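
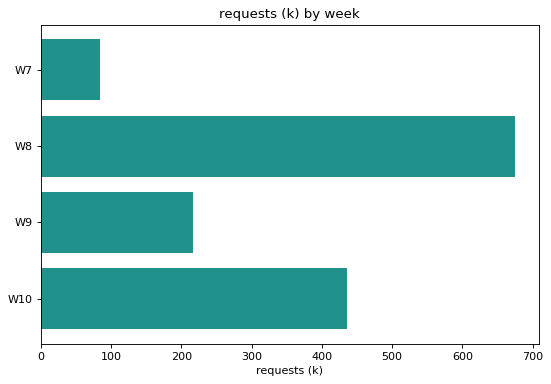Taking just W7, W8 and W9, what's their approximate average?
(100 + 700 + 200) / 3 ≈ 333.

≈ 333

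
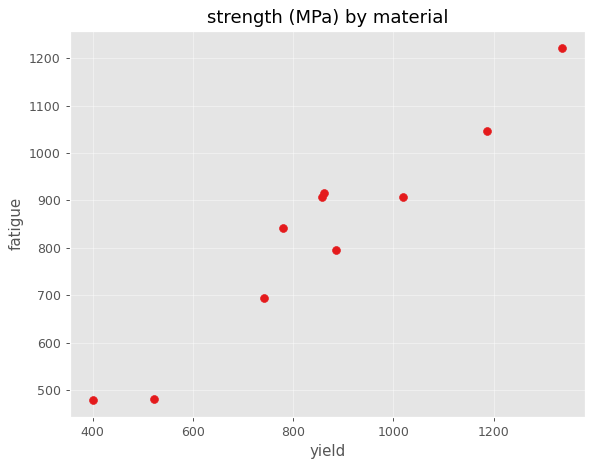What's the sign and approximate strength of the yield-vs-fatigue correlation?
positive, strong

Points are positively correlated; strong (|r| ≈ 1.0).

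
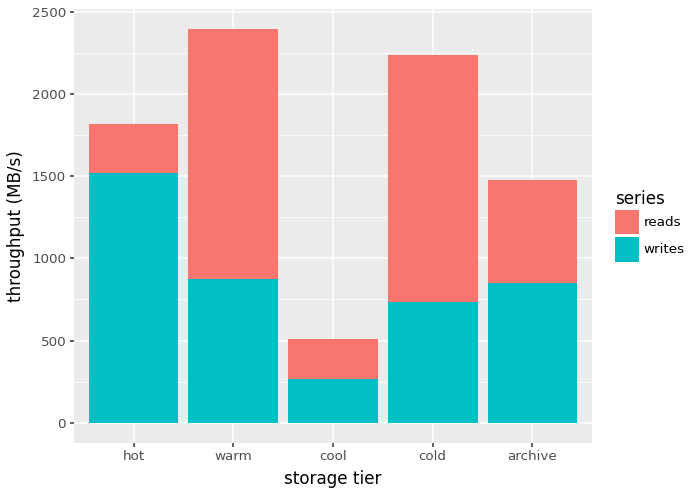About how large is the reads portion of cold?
≈ 1400

reads top ≈ 2200, bottom ≈ 800; segment ≈ 1400.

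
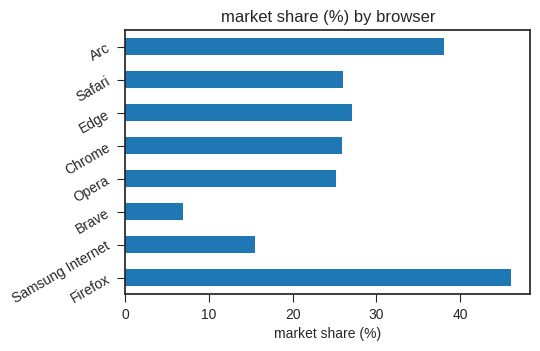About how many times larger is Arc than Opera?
Arc ≈ 40, Opera ≈ 25; 40/25 ≈ 1.6.

≈ 1.6×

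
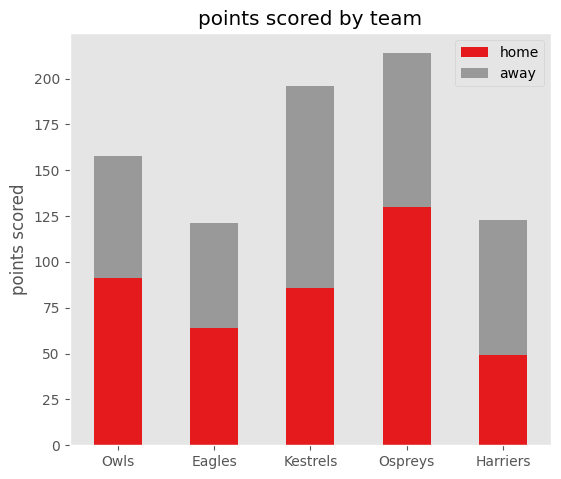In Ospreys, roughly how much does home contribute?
≈ 120

home top ≈ 120, bottom ≈ 0; segment ≈ 120.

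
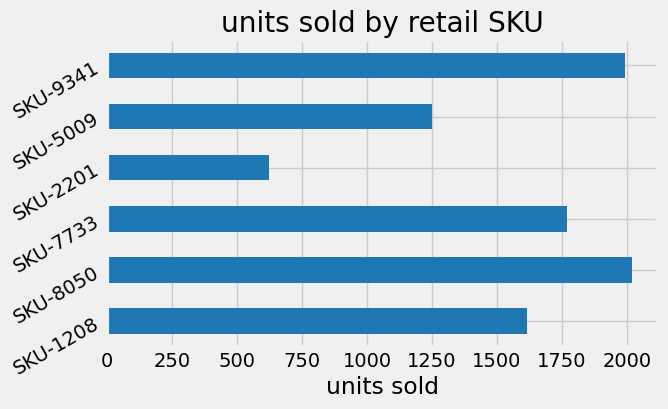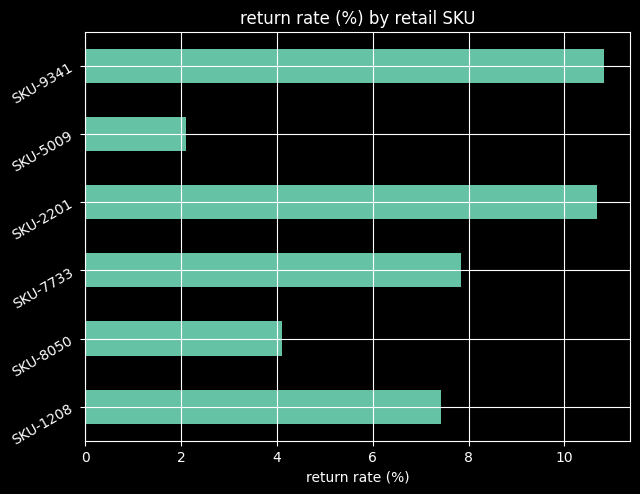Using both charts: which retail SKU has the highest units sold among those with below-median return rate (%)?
Chart 2 median return rate (%) ≈ 8; below-median retail SKUs: SKU-1208, SKU-8050, SKU-5009. Among those, SKU-8050 has the highest units sold (≈ 2000).

SKU-8050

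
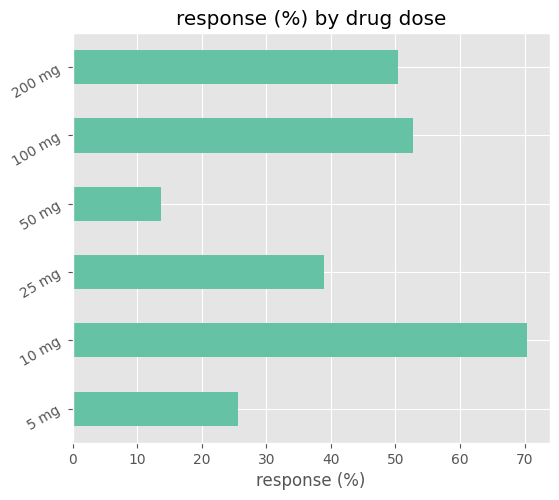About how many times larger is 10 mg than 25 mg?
10 mg ≈ 70, 25 mg ≈ 40; 70/40 ≈ 1.75.

≈ 1.75×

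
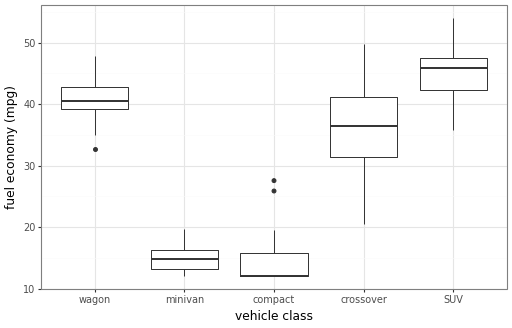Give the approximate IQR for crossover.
≈ 10

Q3 ≈ 40, Q1 ≈ 30; IQR ≈ 10.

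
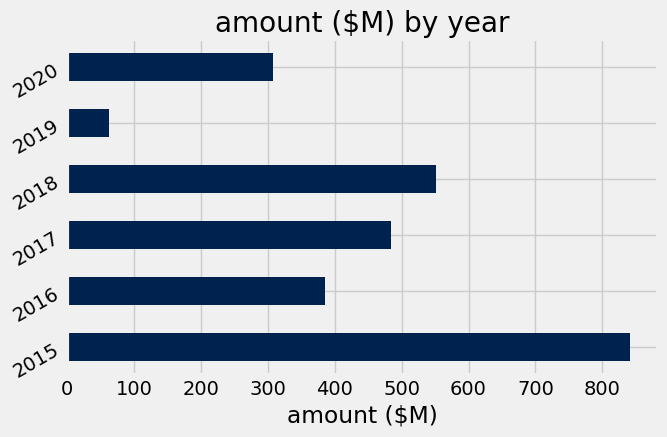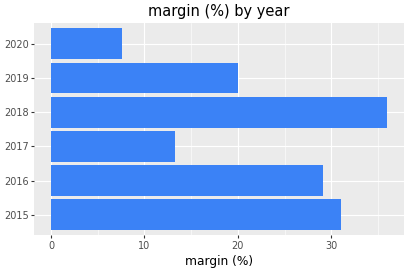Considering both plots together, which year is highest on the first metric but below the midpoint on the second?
Chart 2 median margin (%) ≈ 25; below-median years: 2017, 2019, 2020. Among those, 2017 has the highest amount ($M) (≈ 500).

2017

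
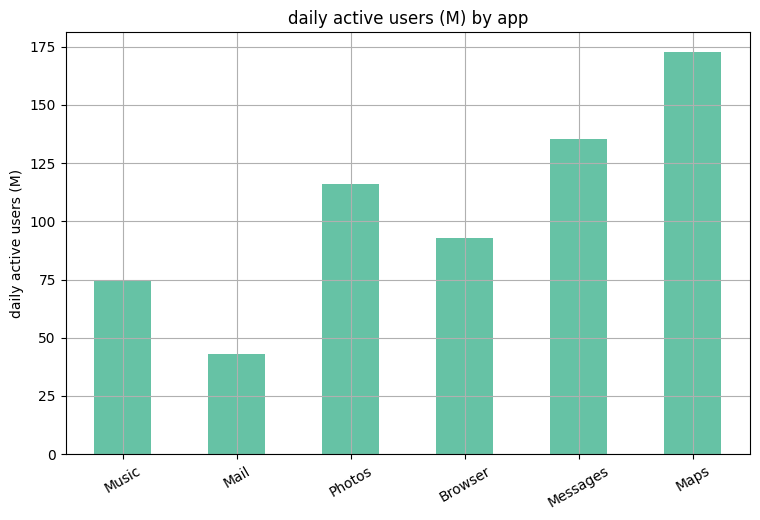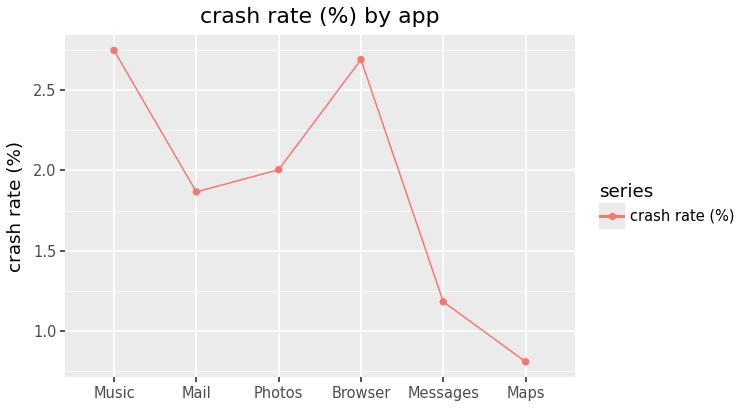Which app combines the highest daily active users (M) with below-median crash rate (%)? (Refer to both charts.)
Chart 2 median crash rate (%) ≈ 2; below-median apps: Mail, Messages, Maps. Among those, Maps has the highest daily active users (M) (≈ 180).

Maps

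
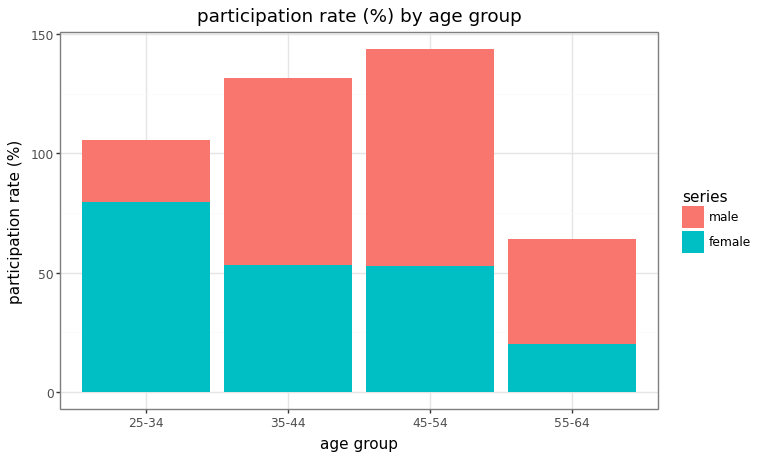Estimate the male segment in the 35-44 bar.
≈ 80

male top ≈ 140, bottom ≈ 60; segment ≈ 80.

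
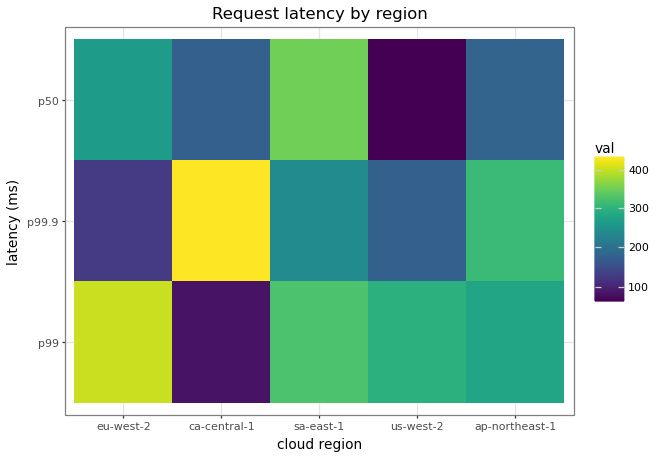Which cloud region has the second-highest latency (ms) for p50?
Top 3 for p50: sa-east-1 ≈ 350, eu-west-2 ≈ 250, ap-northeast-1 ≈ 200.

eu-west-2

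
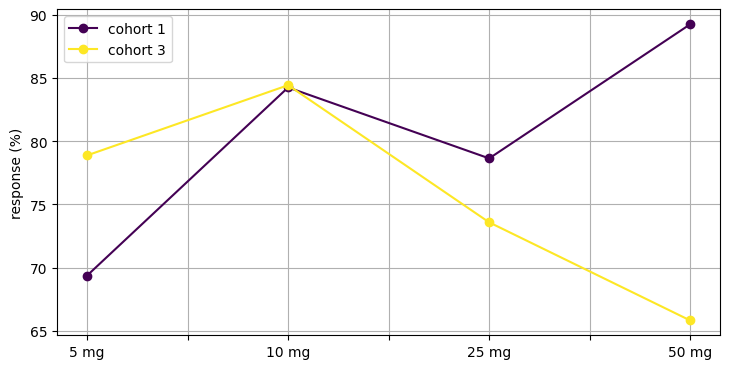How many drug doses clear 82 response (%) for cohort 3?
1

Above 82: 10 mg.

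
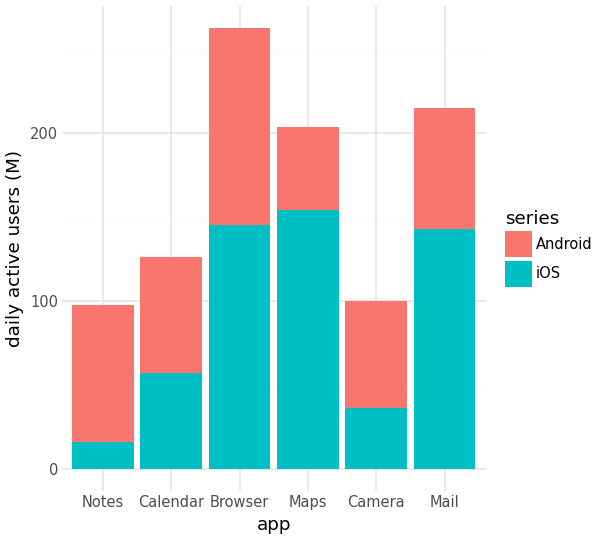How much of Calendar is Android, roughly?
Android top ≈ 125, bottom ≈ 50; segment ≈ 75.

≈ 75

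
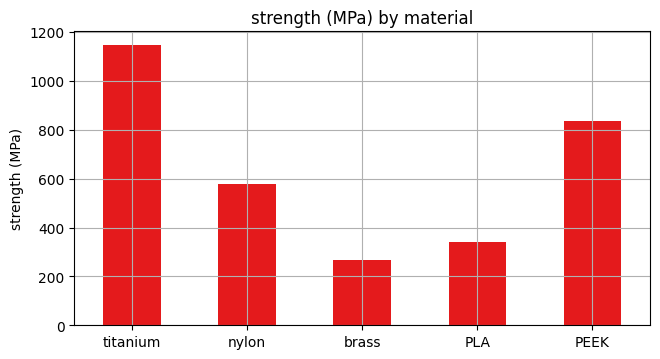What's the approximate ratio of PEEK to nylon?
≈ 1.33×

PEEK ≈ 800, nylon ≈ 600; 800/600 ≈ 1.33.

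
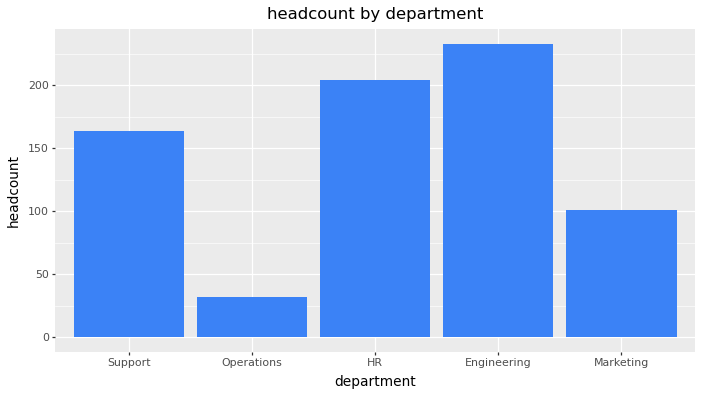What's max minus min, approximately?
Max Engineering ≈ 240, min Operations ≈ 40; range ≈ 200.

≈ 200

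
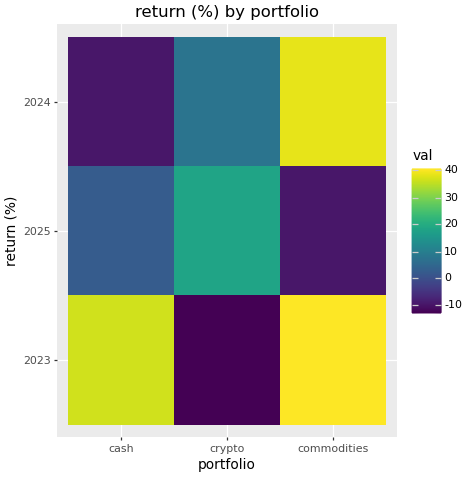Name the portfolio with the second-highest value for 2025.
Top 3 for 2025: crypto ≈ 20, cash ≈ 0, commodities ≈ -10.

cash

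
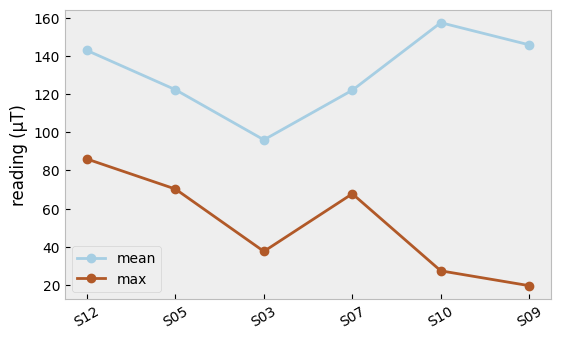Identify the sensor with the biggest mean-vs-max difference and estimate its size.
S10, ≈ 140 µT

S10: mean ≈ 160, max ≈ 20 → gap ≈ 140. Next-largest (S09) is only ≈ 120.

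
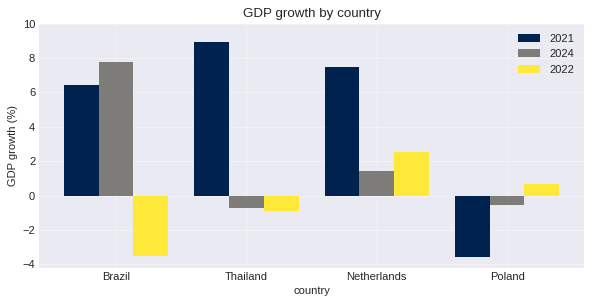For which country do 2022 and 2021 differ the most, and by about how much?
Brazil: 2022 ≈ -4, 2021 ≈ 6 → gap ≈ 10. Next-largest (Thailand) is only ≈ 8.

Brazil, ≈ 10 %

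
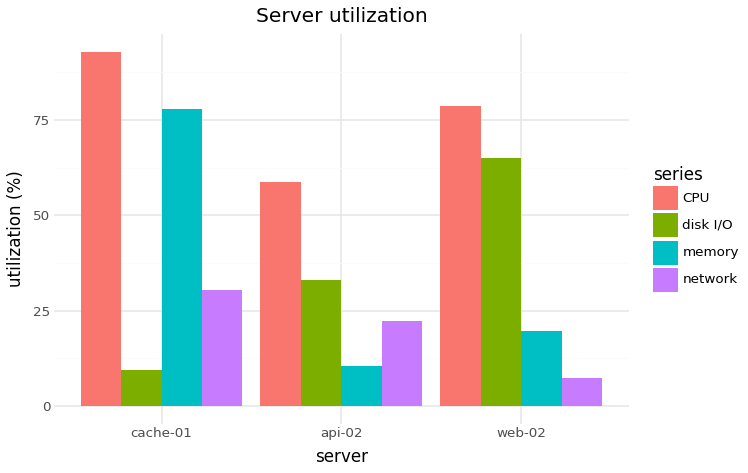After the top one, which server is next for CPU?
web-02

Top 3 for CPU: cache-01 ≈ 90, web-02 ≈ 80, api-02 ≈ 60.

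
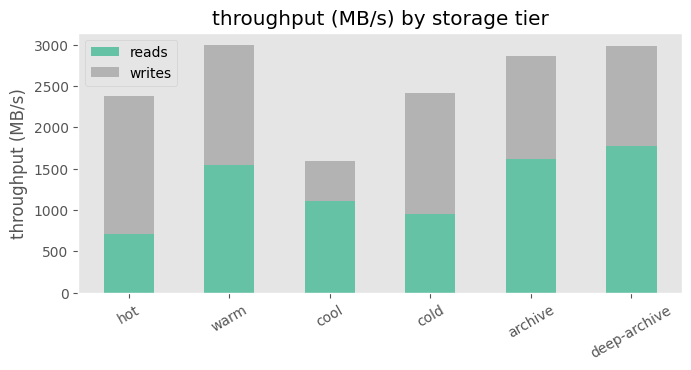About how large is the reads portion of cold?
≈ 1000

reads top ≈ 1000, bottom ≈ 0; segment ≈ 1000.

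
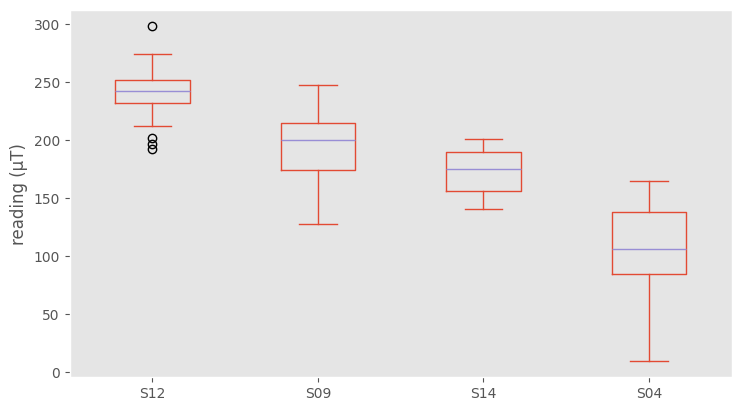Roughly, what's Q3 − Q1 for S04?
Q3 ≈ 140, Q1 ≈ 80; IQR ≈ 60.

≈ 60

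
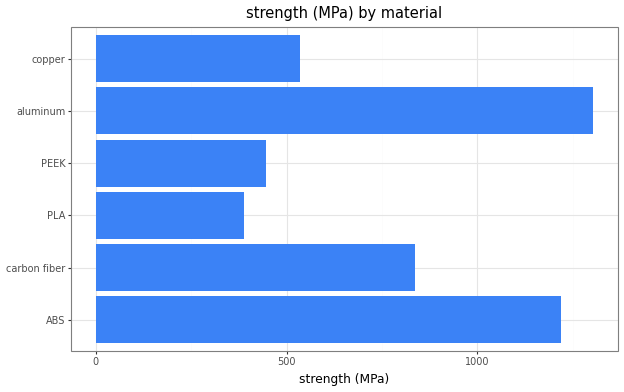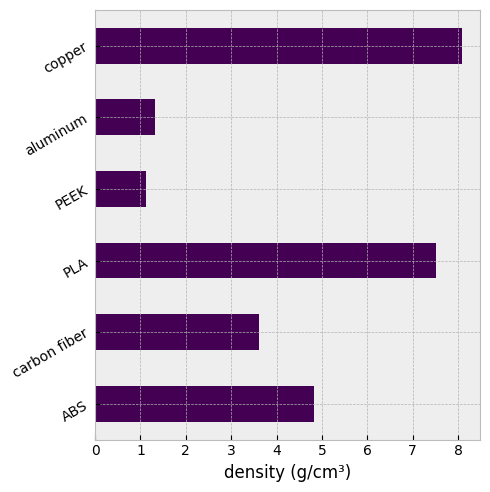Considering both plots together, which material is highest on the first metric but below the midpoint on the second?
aluminum

Chart 2 median density (g/cm³) ≈ 4; below-median materials: carbon fiber, PEEK, aluminum. Among those, aluminum has the highest strength (MPa) (≈ 1400).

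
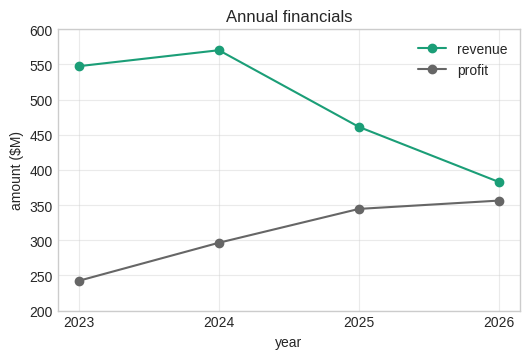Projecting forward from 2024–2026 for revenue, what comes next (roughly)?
≈ 325

Last three: 550, 450, 400 → slope ≈ -75/step → next ≈ 325.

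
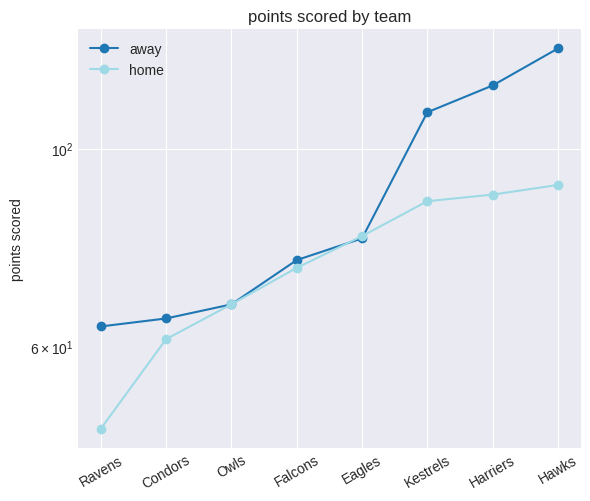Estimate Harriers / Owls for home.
≈ 1.29×

Harriers ≈ 90, Owls ≈ 70; 90/70 ≈ 1.29.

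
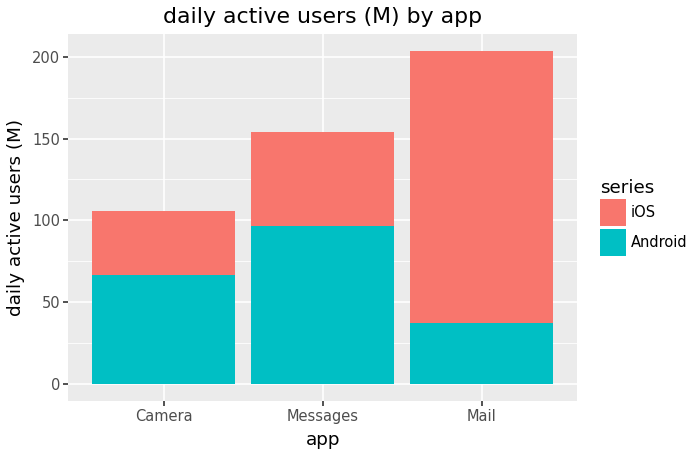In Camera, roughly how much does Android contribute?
Android top ≈ 60, bottom ≈ 0; segment ≈ 60.

≈ 60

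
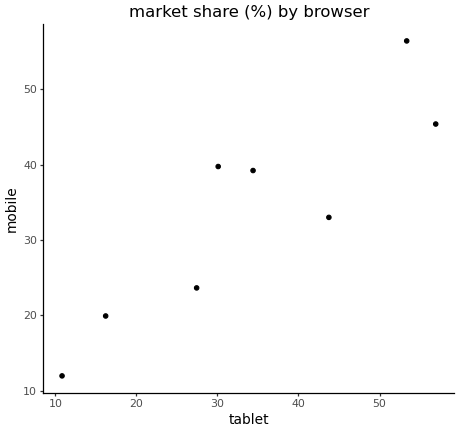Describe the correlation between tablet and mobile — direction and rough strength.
positive, strong

Points are positively correlated; strong (|r| ≈ 0.9).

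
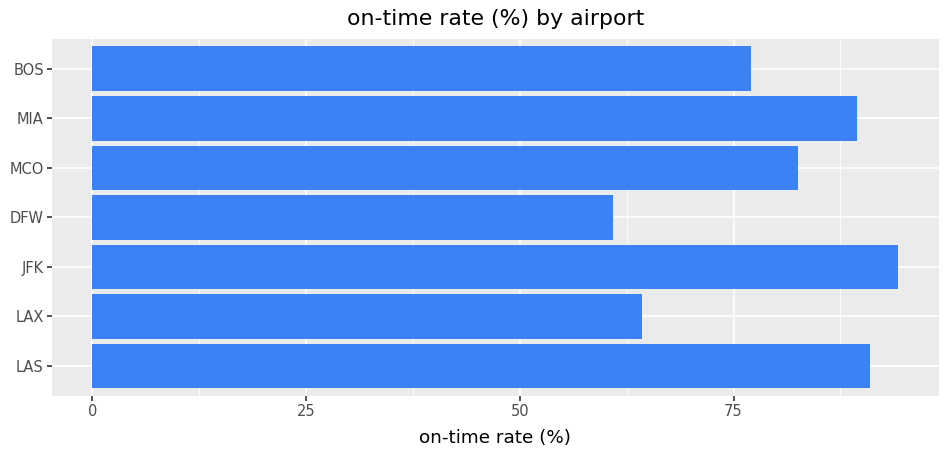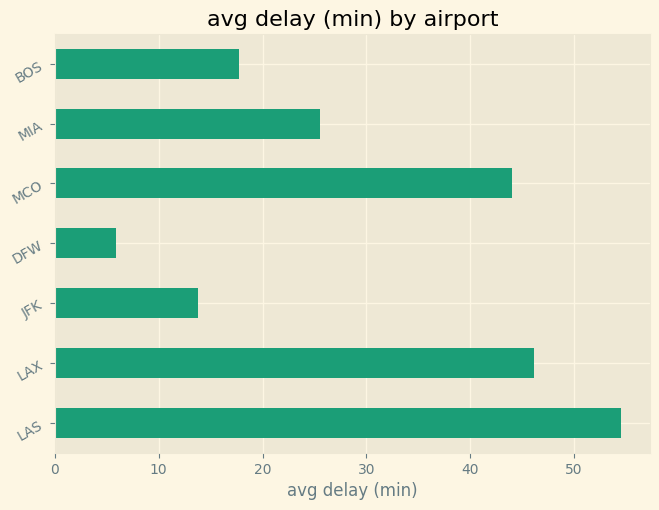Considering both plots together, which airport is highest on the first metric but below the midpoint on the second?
JFK

Chart 2 median avg delay (min) ≈ 30; below-median airports: JFK, DFW, BOS. Among those, JFK has the highest on-time rate (%) (≈ 90).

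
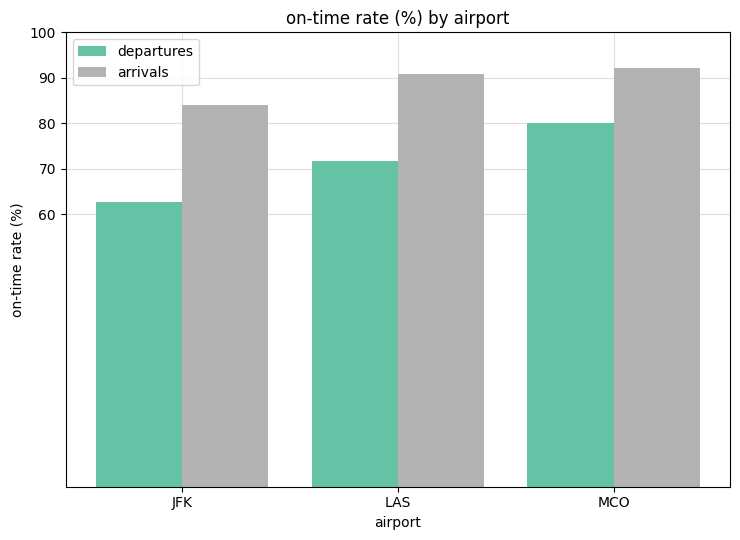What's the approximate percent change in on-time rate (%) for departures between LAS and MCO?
LAS ≈ 70, MCO ≈ 80; (80 − 70) / 70 ≈ +14.3%.

≈ +14.3%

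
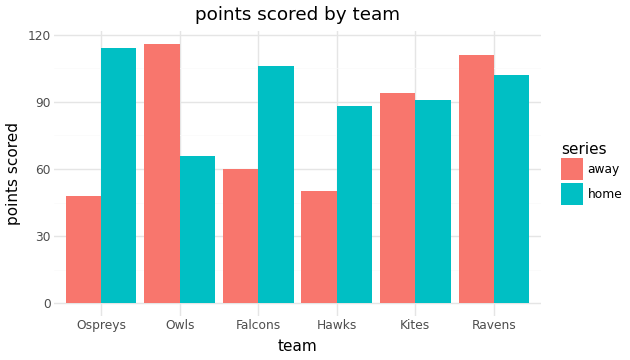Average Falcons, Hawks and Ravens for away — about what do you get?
(60 + 50 + 110) / 3 ≈ 73.

≈ 73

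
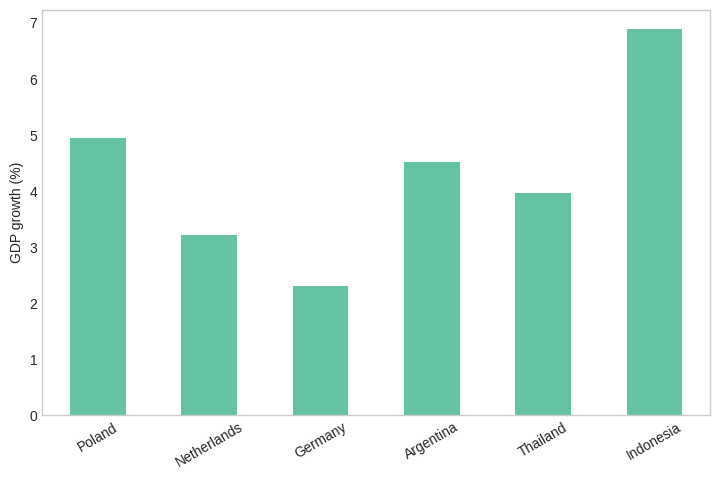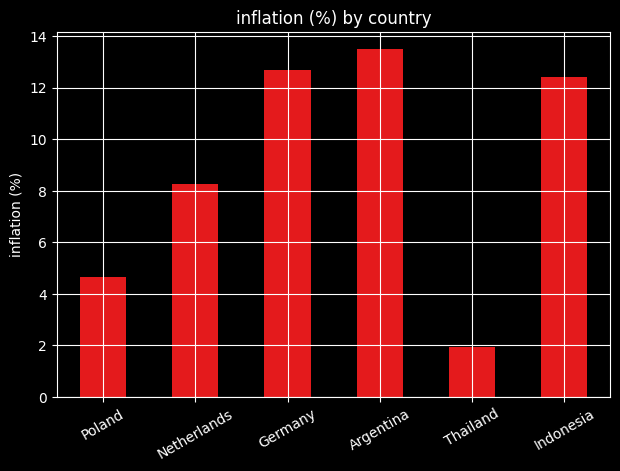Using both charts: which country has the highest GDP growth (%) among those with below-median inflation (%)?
Chart 2 median inflation (%) ≈ 10; below-median countries: Poland, Netherlands, Thailand. Among those, Poland has the highest GDP growth (%) (≈ 5).

Poland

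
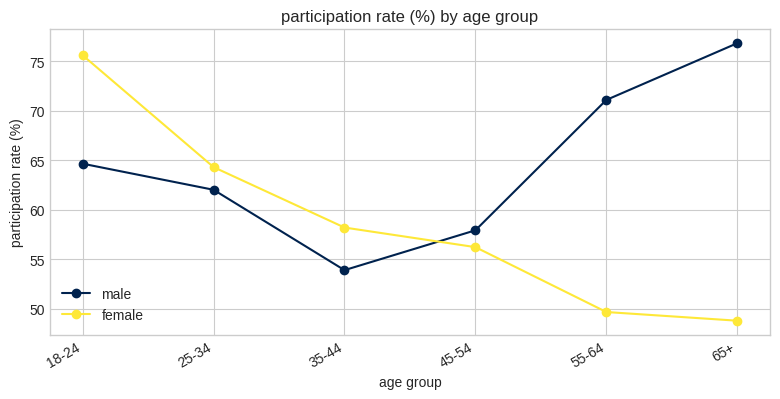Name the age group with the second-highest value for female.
Top 3 for female: 18-24 ≈ 75, 25-34 ≈ 65, 35-44 ≈ 60.

25-34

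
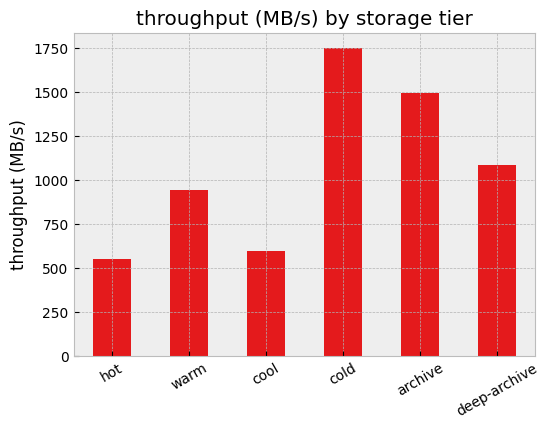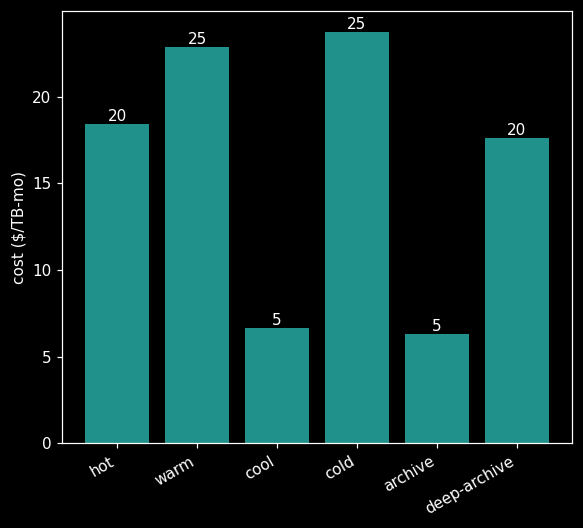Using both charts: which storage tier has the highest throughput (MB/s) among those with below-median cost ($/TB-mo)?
Chart 2 median cost ($/TB-mo) ≈ 20; below-median storage tiers: cool, archive, deep-archive. Among those, archive has the highest throughput (MB/s) (≈ 1400).

archive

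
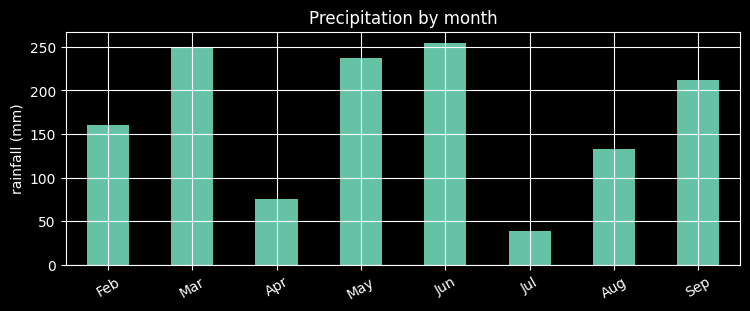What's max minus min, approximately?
Max Jun ≈ 250, min Jul ≈ 50; range ≈ 200.

≈ 200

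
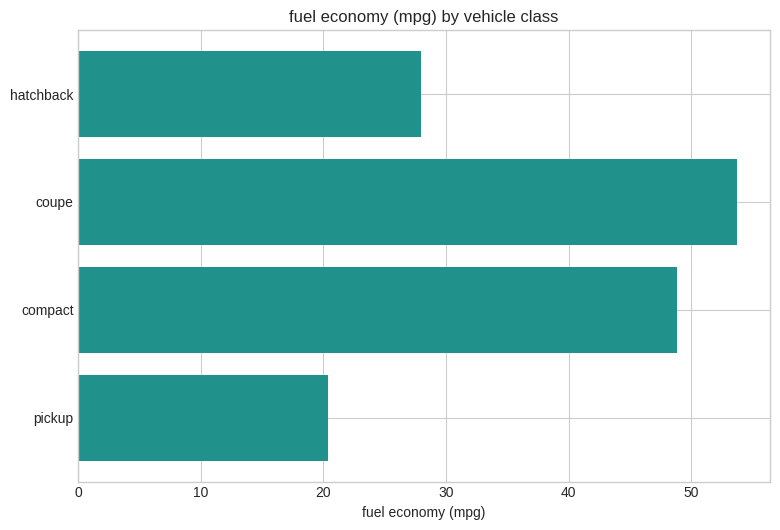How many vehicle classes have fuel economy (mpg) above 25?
Above 25: hatchback, coupe, compact.

3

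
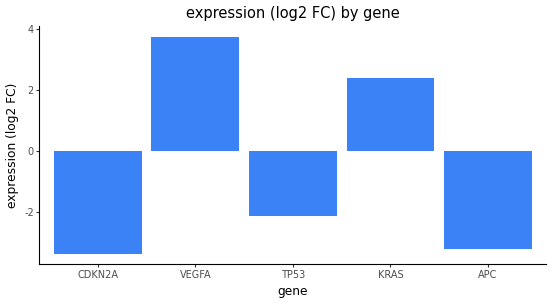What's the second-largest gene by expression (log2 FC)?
Top 3: VEGFA ≈ 4, KRAS ≈ 2, TP53 ≈ -2.

KRAS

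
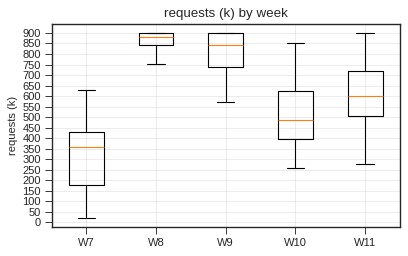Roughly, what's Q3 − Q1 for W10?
Q3 ≈ 600, Q1 ≈ 400; IQR ≈ 200.

≈ 200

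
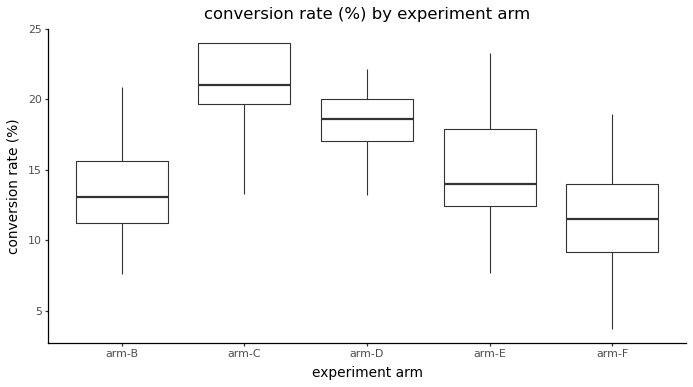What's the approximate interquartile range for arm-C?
Q3 ≈ 24, Q1 ≈ 20; IQR ≈ 4.

≈ 4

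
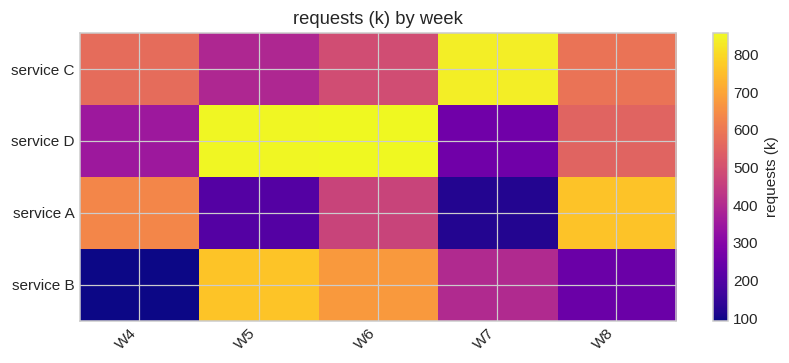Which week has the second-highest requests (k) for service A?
W4

Top 3 for service A: W8 ≈ 800, W4 ≈ 600, W6 ≈ 500.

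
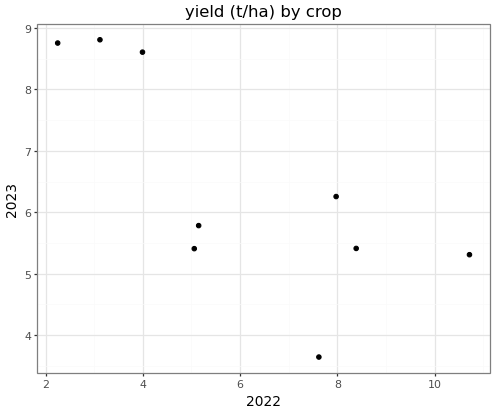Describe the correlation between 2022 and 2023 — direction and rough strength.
Points are negatively correlated; strong (|r| ≈ 0.8).

negative, strong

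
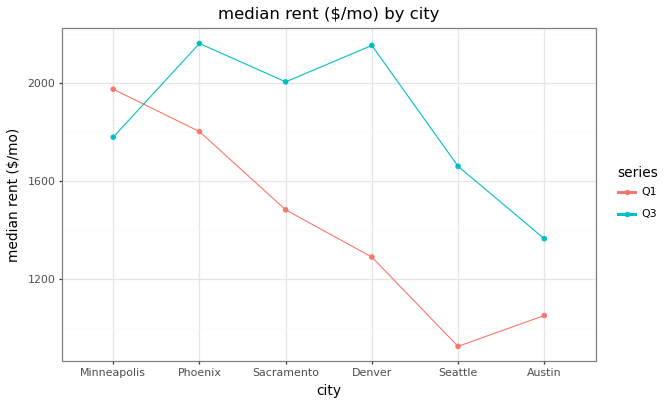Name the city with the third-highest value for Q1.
Top 4 for Q1: Minneapolis ≈ 2000, Phoenix ≈ 1800, Sacramento ≈ 1400, Denver ≈ 1200.

Sacramento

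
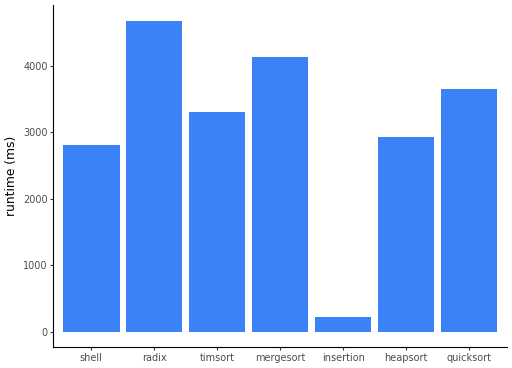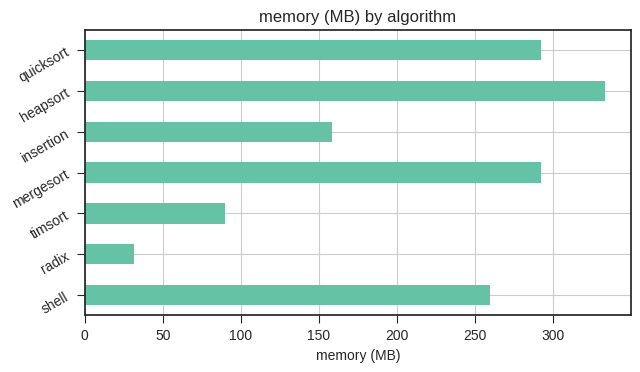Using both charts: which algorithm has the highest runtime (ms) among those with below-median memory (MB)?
Chart 2 median memory (MB) ≈ 250; below-median algorithms: radix, timsort, insertion. Among those, radix has the highest runtime (ms) (≈ 4500).

radix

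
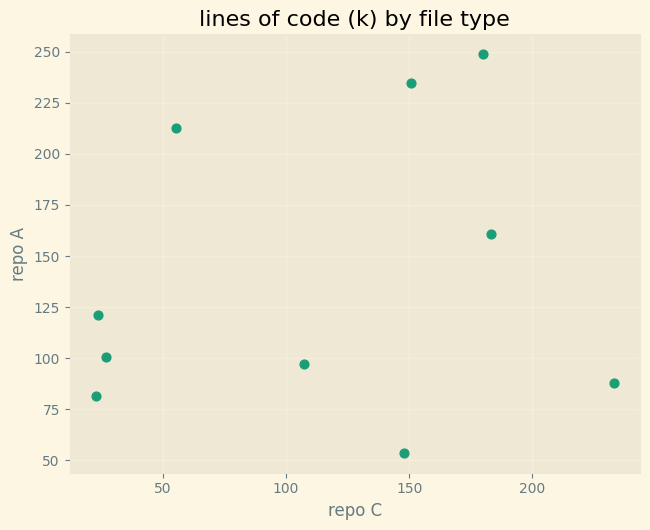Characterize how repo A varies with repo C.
Points are roughly uncorrelated; weak (|r| ≈ 0.2).

no clear correlation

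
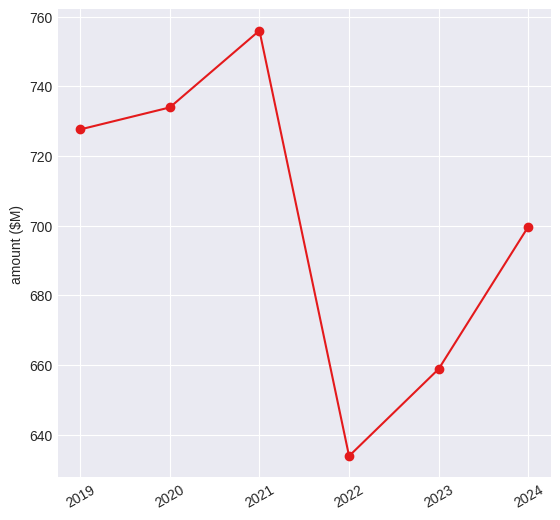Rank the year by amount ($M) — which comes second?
Top 3: 2021 ≈ 760, 2020 ≈ 740, 2019 ≈ 720.

2020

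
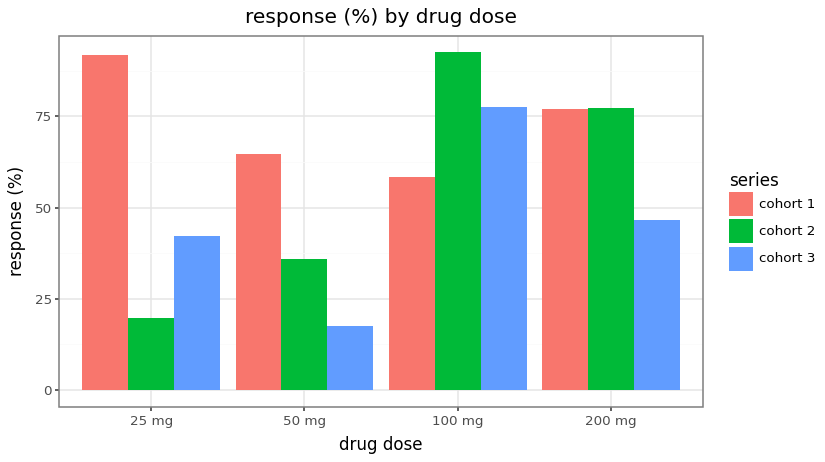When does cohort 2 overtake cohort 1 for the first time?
100 mg

50 mg: cohort 2 ≈ 40 vs cohort 1 ≈ 60 (not yet); 100 mg: cohort 2 ≈ 90 vs cohort 1 ≈ 60 (first crossover).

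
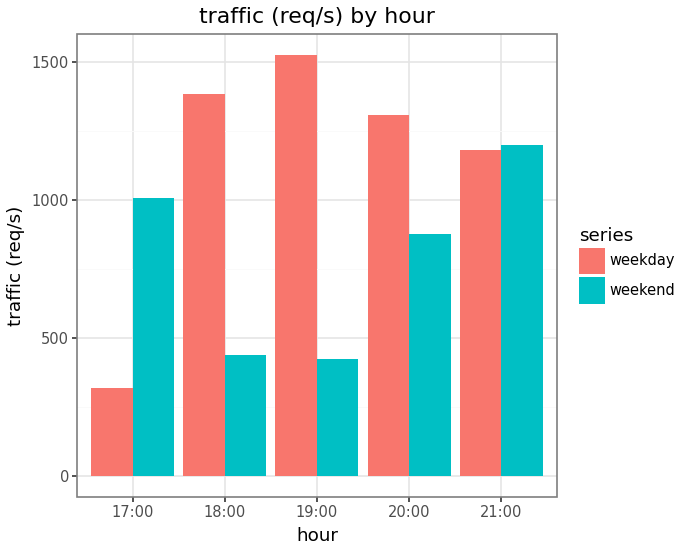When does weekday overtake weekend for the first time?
18:00

17:00: weekday ≈ 400 vs weekend ≈ 1000 (not yet); 18:00: weekday ≈ 1400 vs weekend ≈ 400 (first crossover).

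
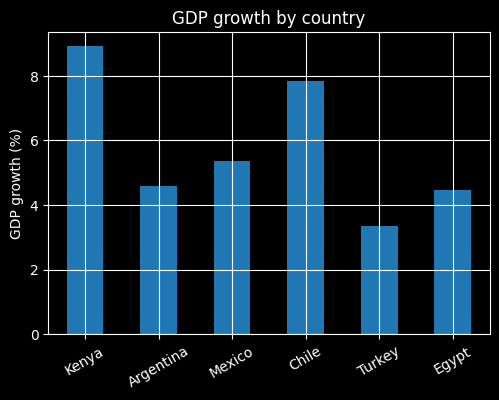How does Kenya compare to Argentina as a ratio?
≈ 1.8×

Kenya ≈ 9, Argentina ≈ 5; 9/5 ≈ 1.8.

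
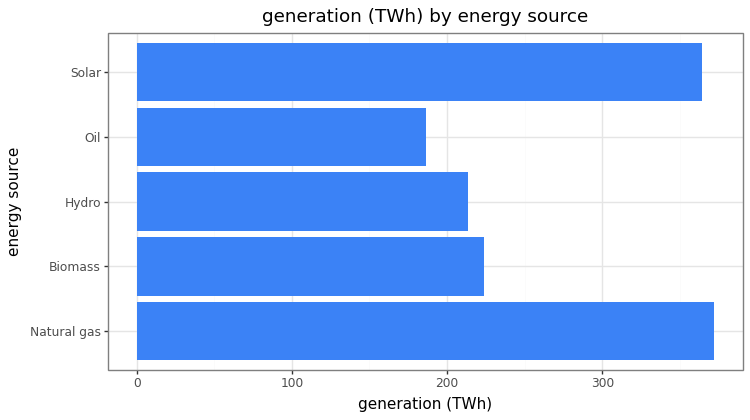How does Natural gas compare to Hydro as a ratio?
≈ 1.75×

Natural gas ≈ 350, Hydro ≈ 200; 350/200 ≈ 1.75.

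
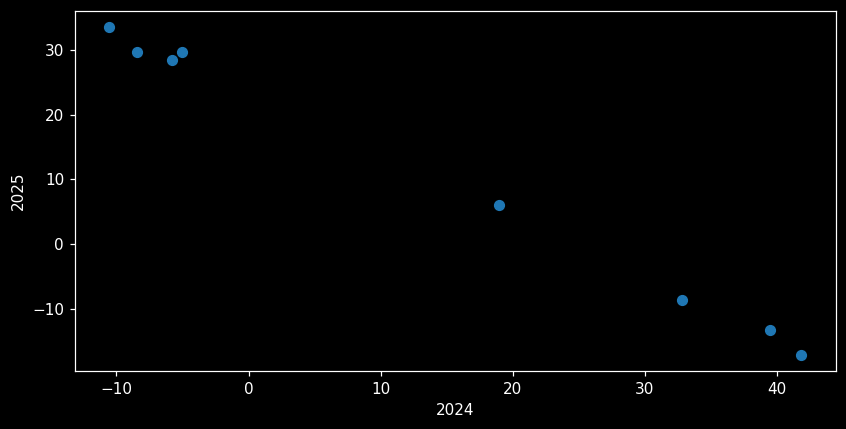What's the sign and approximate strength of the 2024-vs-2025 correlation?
negative, strong

Points are negatively correlated; strong (|r| ≈ 1.0).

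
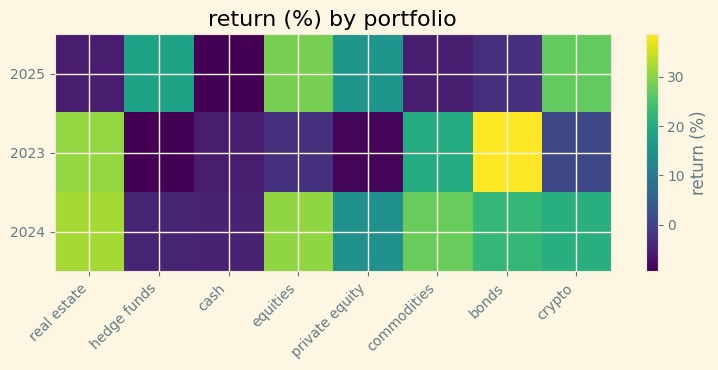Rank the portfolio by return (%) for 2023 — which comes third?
commodities

Top 4 for 2023: bonds ≈ 40, real estate ≈ 30, commodities ≈ 20, crypto ≈ 0.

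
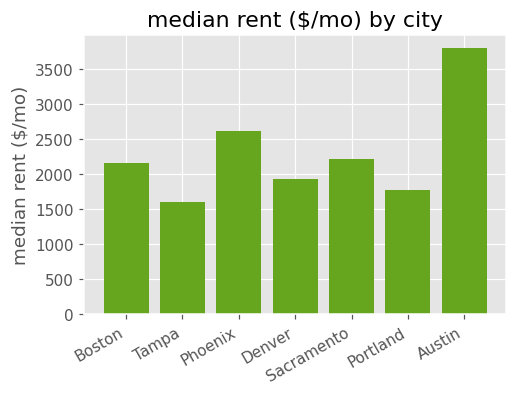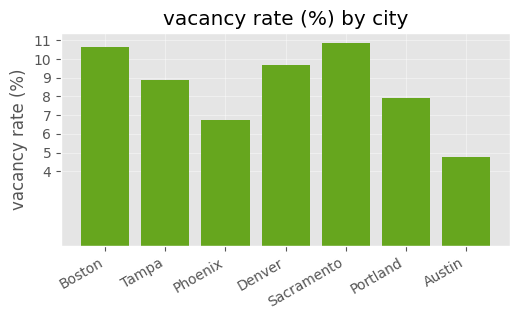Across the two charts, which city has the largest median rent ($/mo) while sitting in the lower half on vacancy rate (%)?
Chart 2 median vacancy rate (%) ≈ 9; below-median cities: Phoenix, Portland, Austin. Among those, Austin has the highest median rent ($/mo) (≈ 4000).

Austin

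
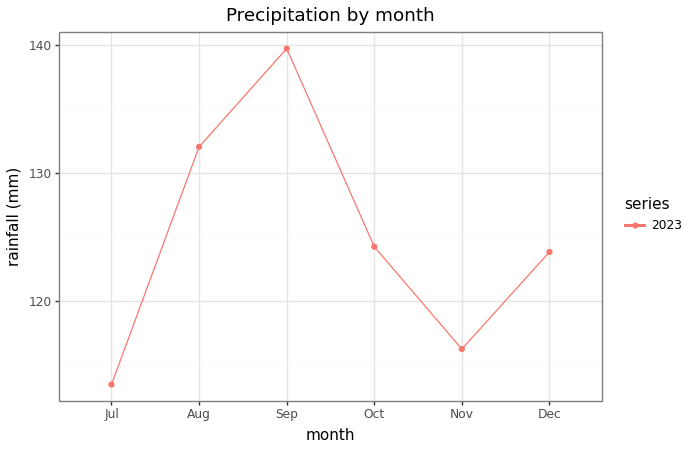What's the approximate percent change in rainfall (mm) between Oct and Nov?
≈ -8%

Oct ≈ 125, Nov ≈ 115; (115 − 125) / 125 ≈ -8%.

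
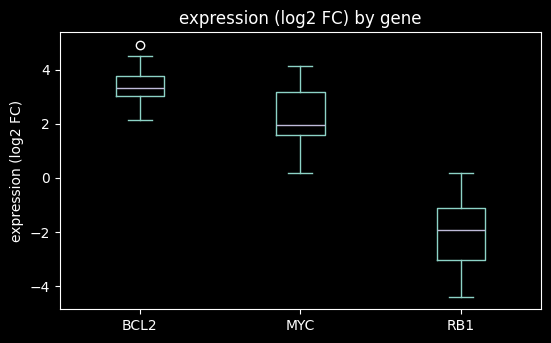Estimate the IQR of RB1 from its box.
≈ 2.0

Q3 ≈ -1.0, Q1 ≈ -3.0; IQR ≈ 2.0.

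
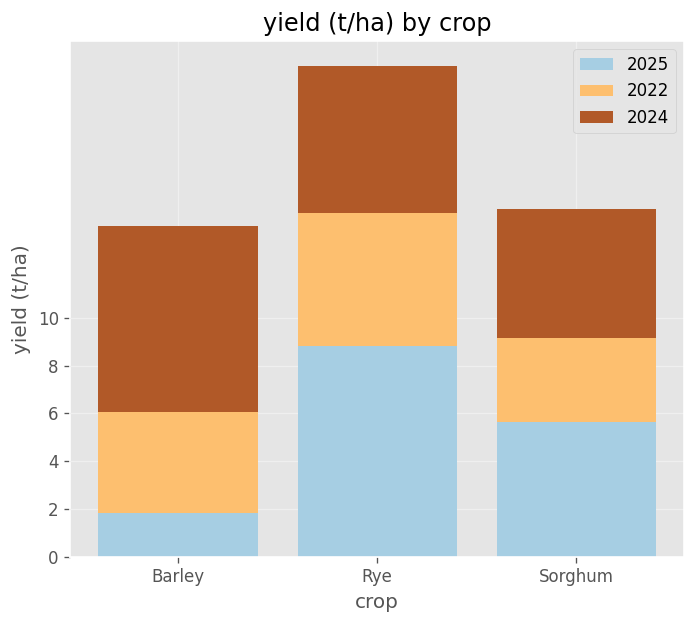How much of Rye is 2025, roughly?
≈ 8

2025 top ≈ 8, bottom ≈ 0; segment ≈ 8.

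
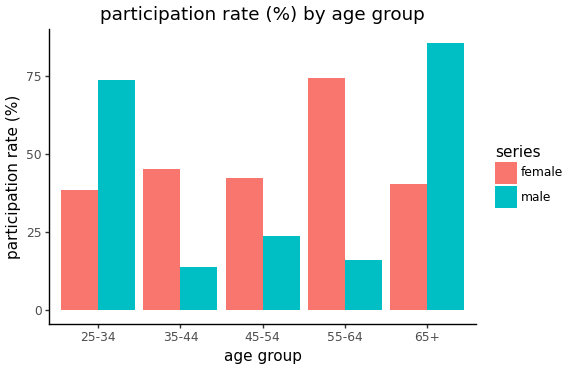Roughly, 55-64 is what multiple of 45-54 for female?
≈ 1.75×

55-64 ≈ 70, 45-54 ≈ 40; 70/40 ≈ 1.75.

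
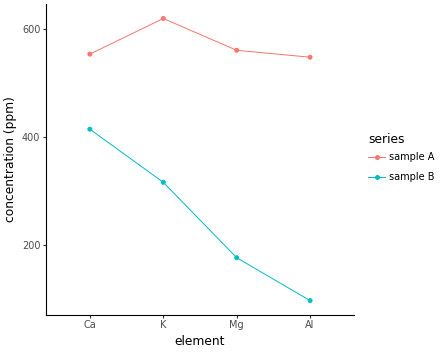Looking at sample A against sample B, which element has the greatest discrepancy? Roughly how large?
Al: sample A ≈ 550, sample B ≈ 100 → gap ≈ 450. Next-largest (Mg) is only ≈ 350.

Al, ≈ 450 ppm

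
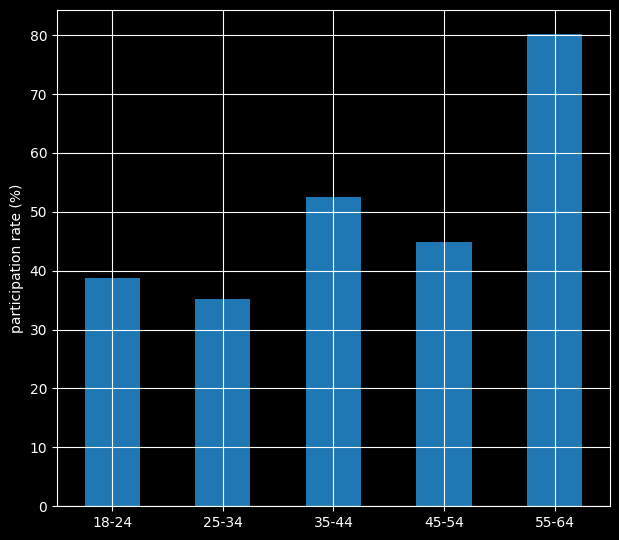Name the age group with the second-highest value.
Top 3: 55-64 ≈ 80, 35-44 ≈ 50, 45-54 ≈ 40.

35-44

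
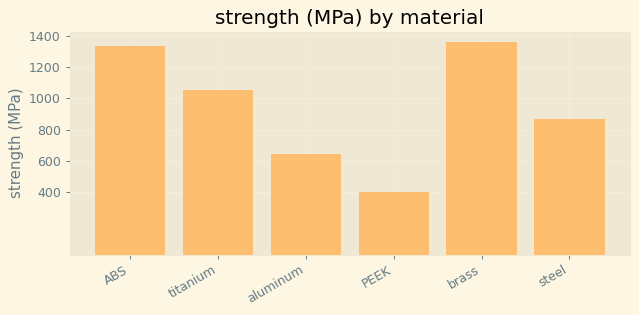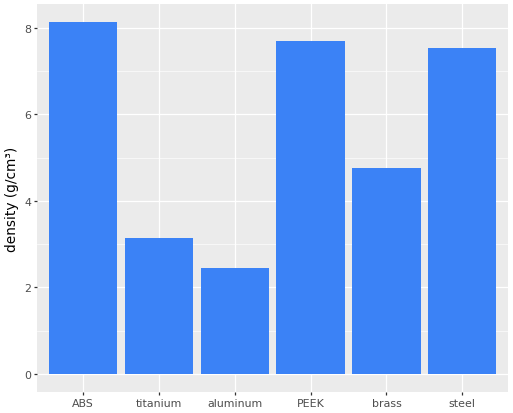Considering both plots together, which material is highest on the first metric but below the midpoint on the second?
Chart 2 median density (g/cm³) ≈ 6; below-median materials: titanium, aluminum, brass. Among those, brass has the highest strength (MPa) (≈ 1400).

brass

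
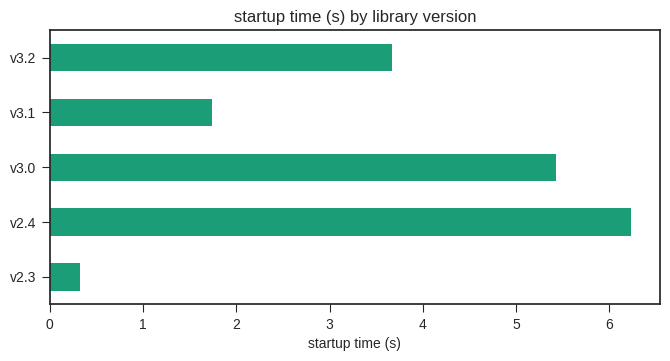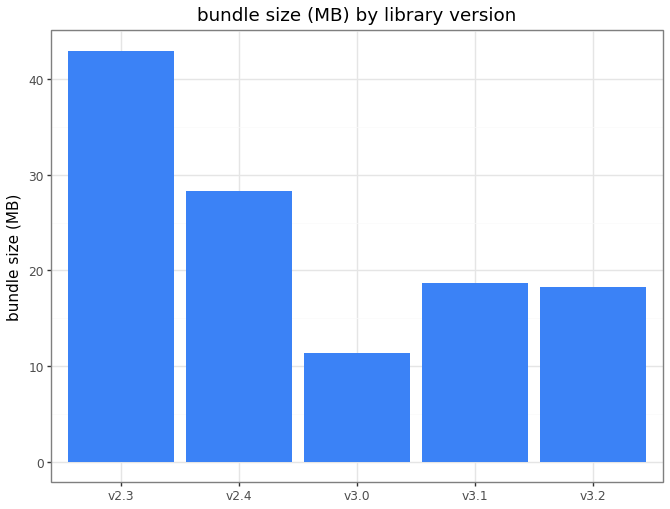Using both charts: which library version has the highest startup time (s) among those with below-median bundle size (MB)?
Chart 2 median bundle size (MB) ≈ 20; below-median library versions: v3.0, v3.2. Among those, v3.0 has the highest startup time (s) (≈ 5).

v3.0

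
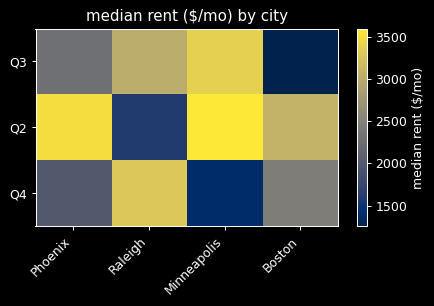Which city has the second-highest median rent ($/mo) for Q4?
Top 3 for Q4: Raleigh ≈ 3400, Boston ≈ 2400, Phoenix ≈ 2000.

Boston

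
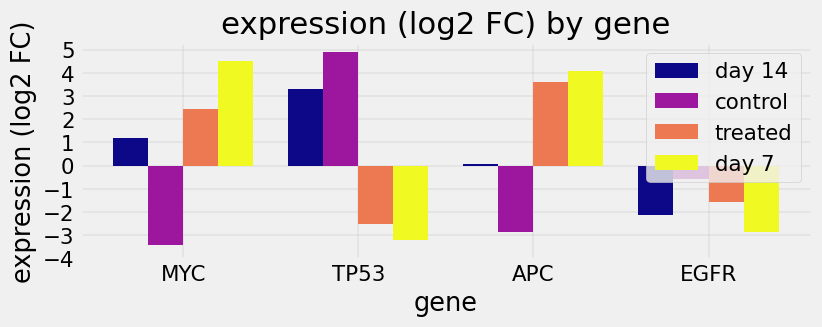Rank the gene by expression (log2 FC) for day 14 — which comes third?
APC

Top 4 for day 14: TP53 ≈ 3, MYC ≈ 1, APC ≈ 0, EGFR ≈ -2.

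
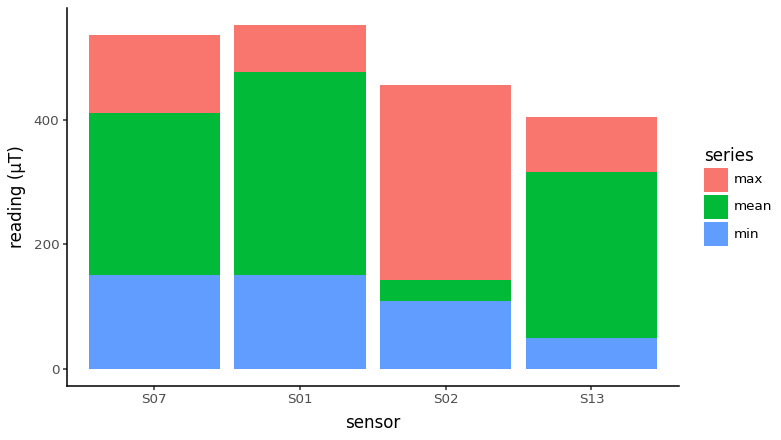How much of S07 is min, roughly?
min top ≈ 150, bottom ≈ 0; segment ≈ 150.

≈ 150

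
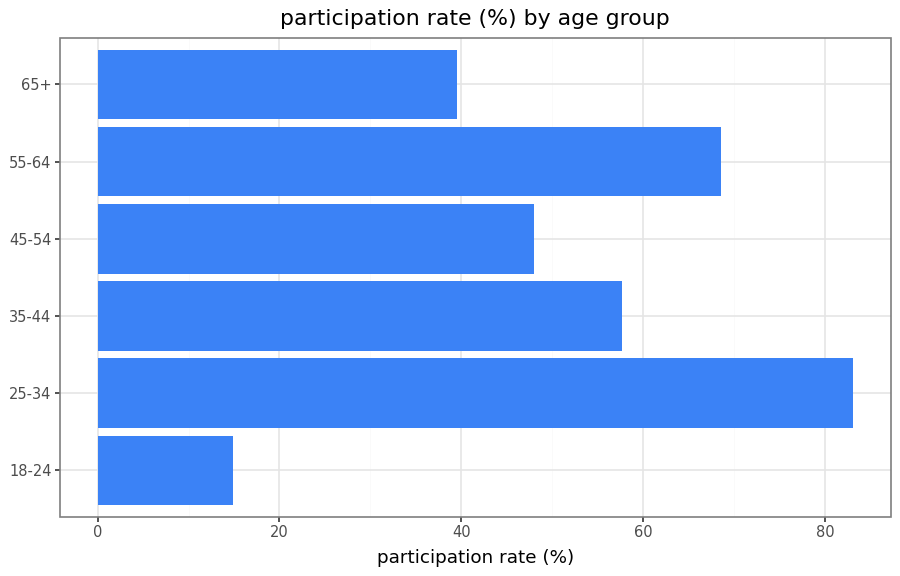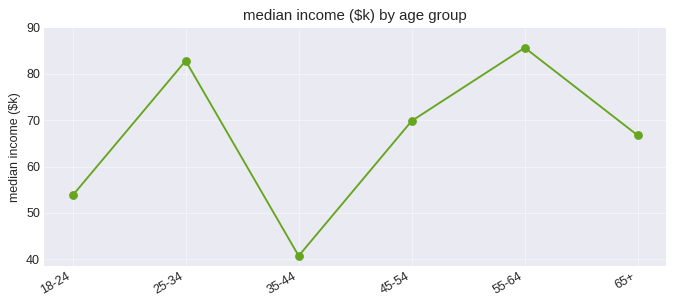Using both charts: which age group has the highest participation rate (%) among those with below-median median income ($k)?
Chart 2 median median income ($k) ≈ 70; below-median age groups: 18-24, 35-44, 65+. Among those, 35-44 has the highest participation rate (%) (≈ 60).

35-44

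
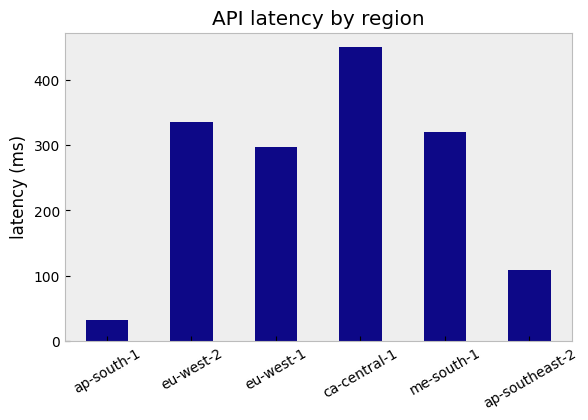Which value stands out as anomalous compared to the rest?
ap-south-1 ≈ 50; the rest sit between ≈ 100 and ≈ 450.

ap-south-1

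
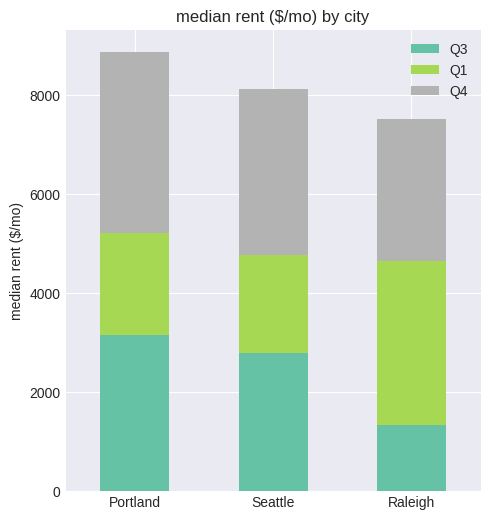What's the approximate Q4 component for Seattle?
Q4 top ≈ 8000, bottom ≈ 5000; segment ≈ 3000.

≈ 3000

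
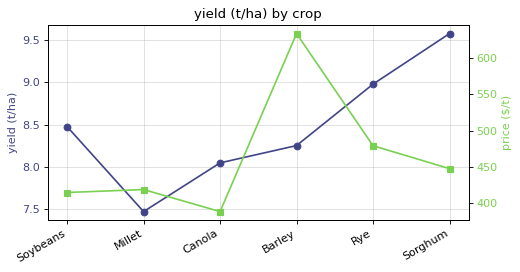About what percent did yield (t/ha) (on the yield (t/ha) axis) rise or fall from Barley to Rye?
≈ +9.8%

Barley ≈ 8.2, Rye ≈ 9.0; (9.0 − 8.2) / 8.2 ≈ +9.8%.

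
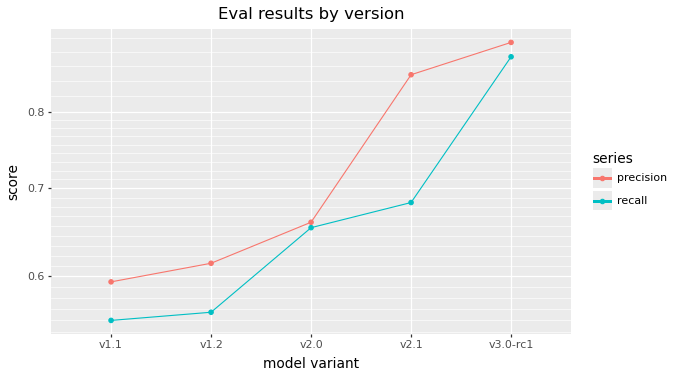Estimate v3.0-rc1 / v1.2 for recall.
≈ 1.64×

v3.0-rc1 ≈ 0.90, v1.2 ≈ 0.55; 0.90/0.55 ≈ 1.64.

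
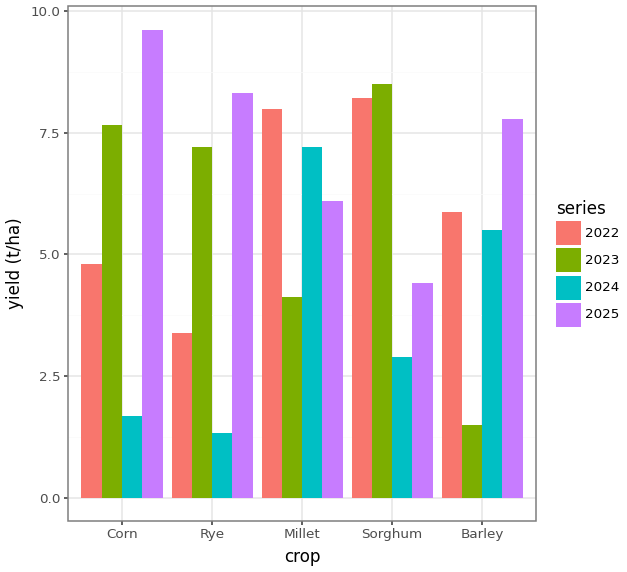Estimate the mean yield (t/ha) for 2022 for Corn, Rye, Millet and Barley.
≈ 6

(5 + 3 + 8 + 6) / 4 ≈ 6.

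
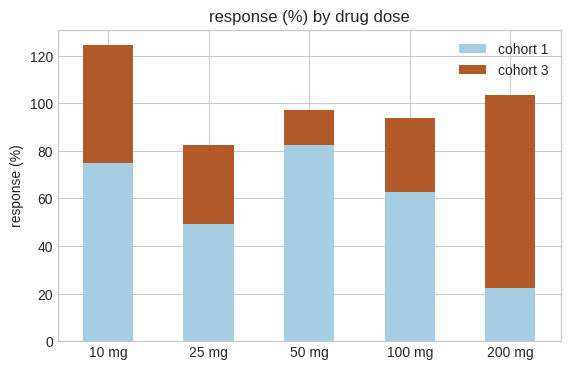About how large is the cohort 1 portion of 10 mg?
≈ 80

cohort 1 top ≈ 80, bottom ≈ 0; segment ≈ 80.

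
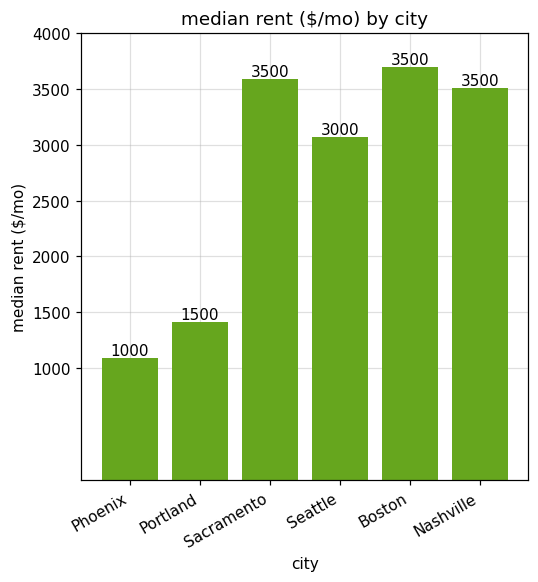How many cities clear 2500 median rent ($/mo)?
4

Above 2500: Sacramento, Seattle, Boston, Nashville.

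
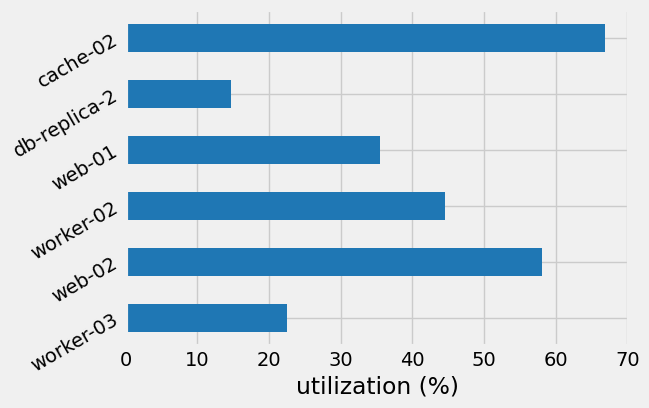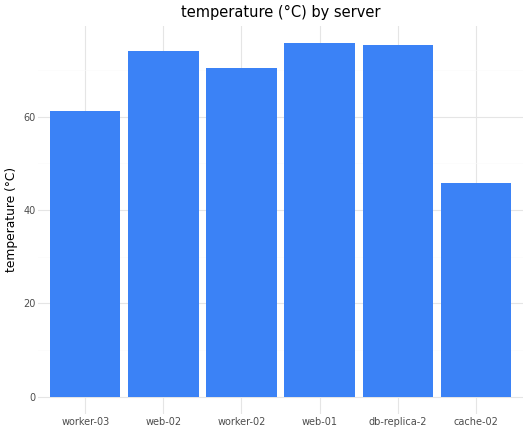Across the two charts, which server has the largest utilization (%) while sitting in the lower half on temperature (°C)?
cache-02

Chart 2 median temperature (°C) ≈ 70; below-median servers: worker-03, worker-02, cache-02. Among those, cache-02 has the highest utilization (%) (≈ 70).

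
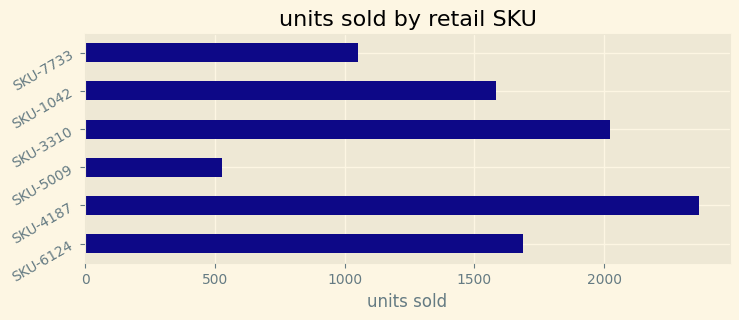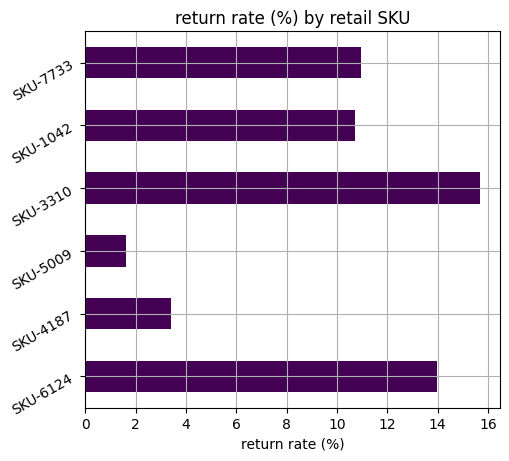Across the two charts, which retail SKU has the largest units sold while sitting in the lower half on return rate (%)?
SKU-4187

Chart 2 median return rate (%) ≈ 10; below-median retail SKUs: SKU-4187, SKU-5009, SKU-1042. Among those, SKU-4187 has the highest units sold (≈ 2500).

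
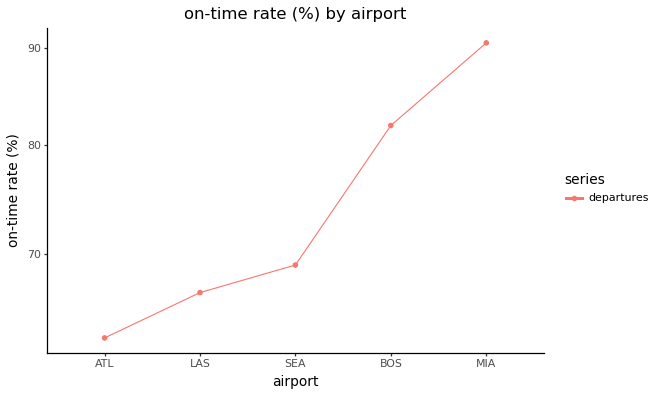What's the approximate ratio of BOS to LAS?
BOS ≈ 80, LAS ≈ 65; 80/65 ≈ 1.23.

≈ 1.23×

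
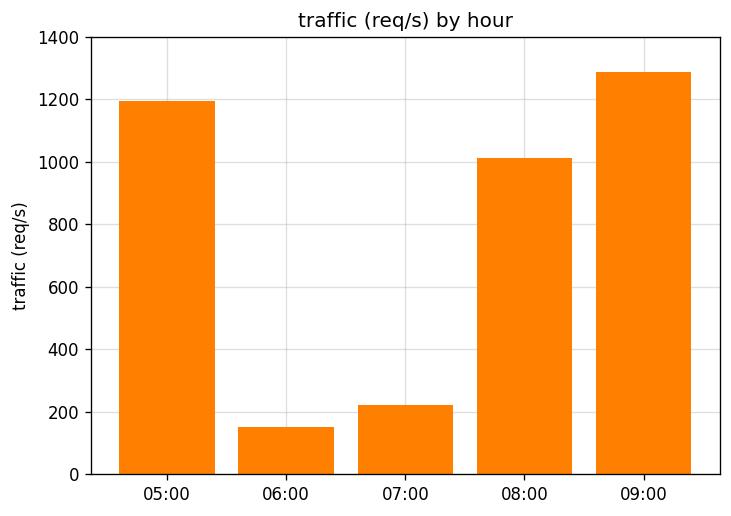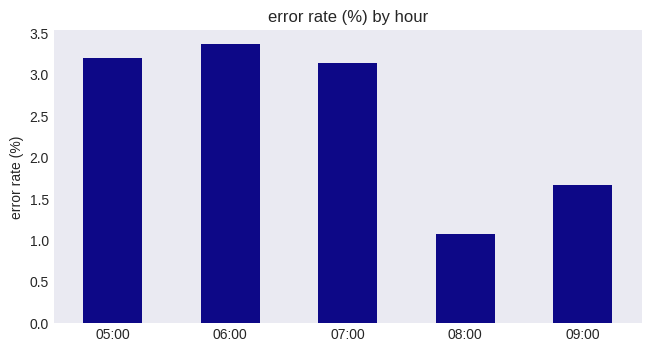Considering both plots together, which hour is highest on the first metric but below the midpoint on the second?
09:00

Chart 2 median error rate (%) ≈ 3; below-median hours: 08:00, 09:00. Among those, 09:00 has the highest traffic (req/s) (≈ 1200).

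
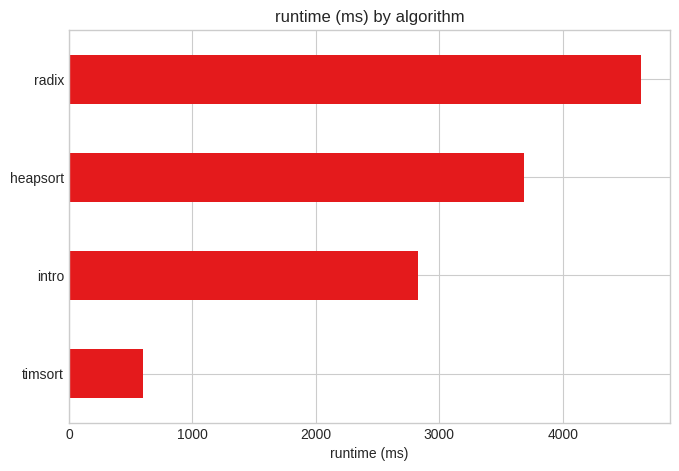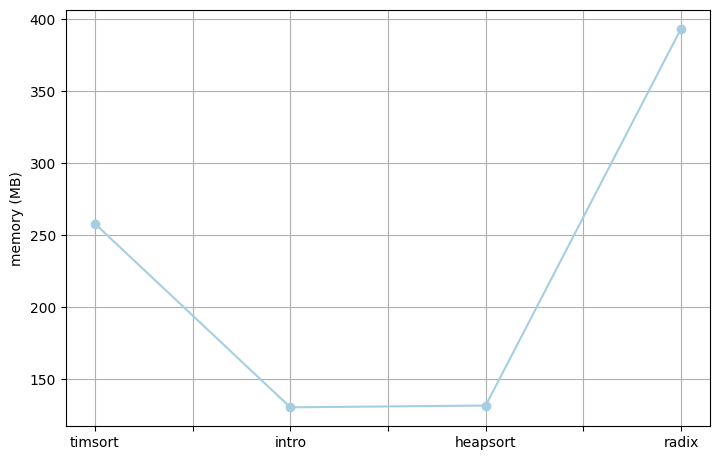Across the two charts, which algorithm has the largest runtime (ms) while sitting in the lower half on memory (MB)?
heapsort

Chart 2 median memory (MB) ≈ 200; below-median algorithms: intro, heapsort. Among those, heapsort has the highest runtime (ms) (≈ 3500).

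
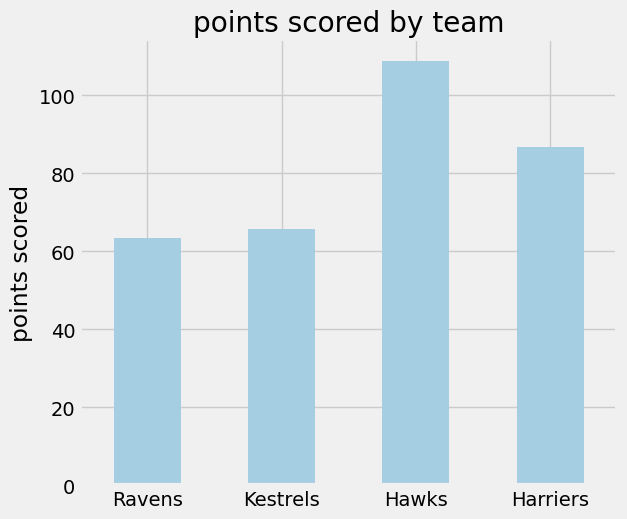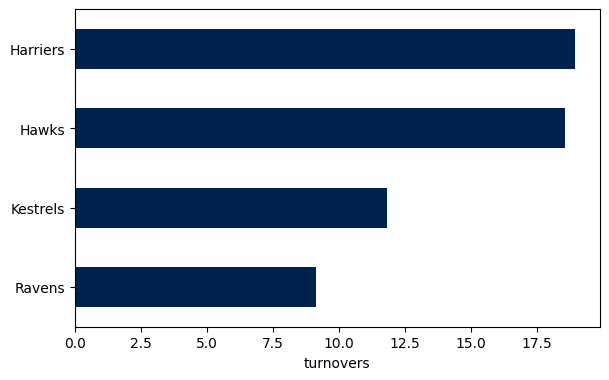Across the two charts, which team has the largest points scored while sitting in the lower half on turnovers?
Chart 2 median turnovers ≈ 16; below-median teams: Ravens, Kestrels. Among those, Kestrels has the highest points scored (≈ 70).

Kestrels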